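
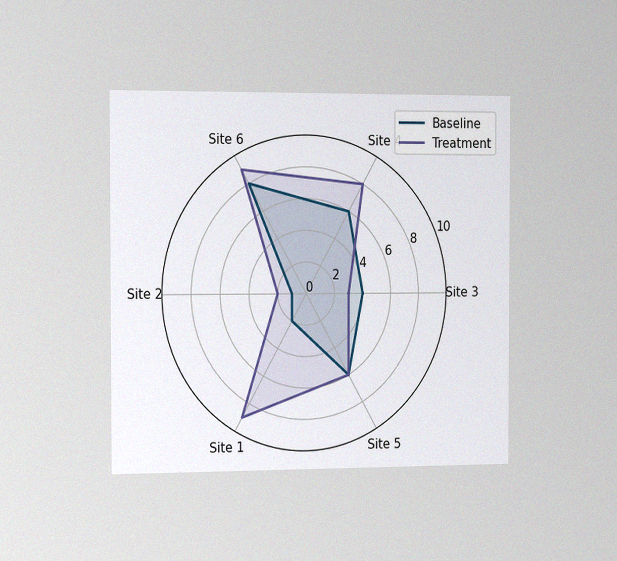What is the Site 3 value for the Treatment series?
The chart is viewed slightly from the left, with some photo noise. On the Site 3 axis, Treatment reaches 3.

3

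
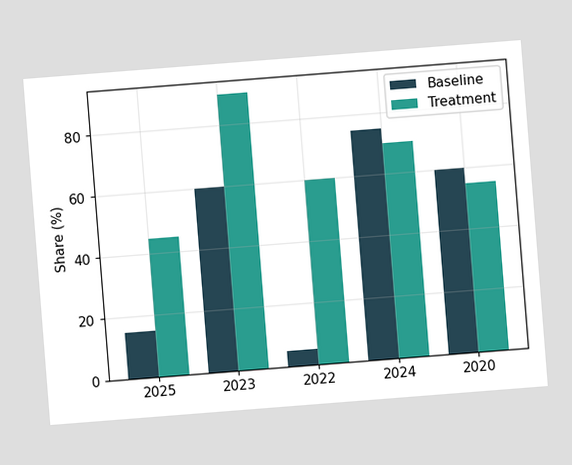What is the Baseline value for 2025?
The chart is tilted about 4° counter-clockwise. The Baseline bar at 2025 reaches 15% on the y-axis.

15%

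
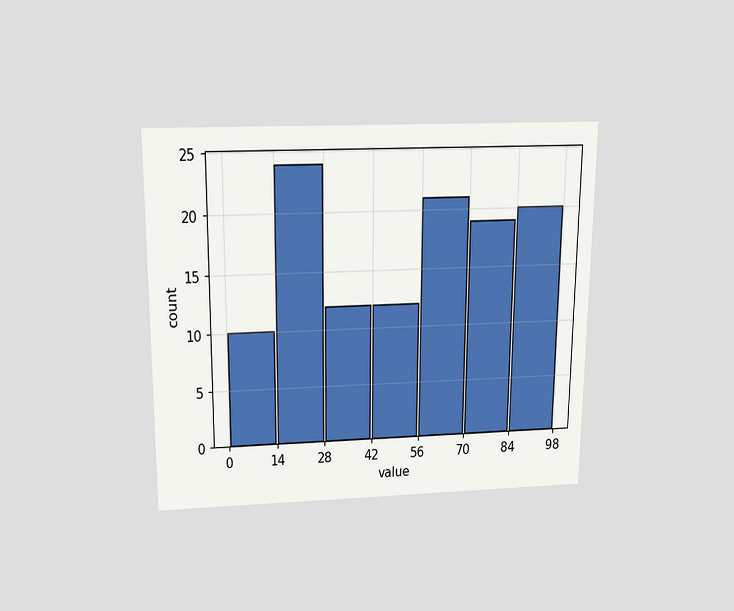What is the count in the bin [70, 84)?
19

The chart is viewed slightly from above. The [70, 84) bin has height 19.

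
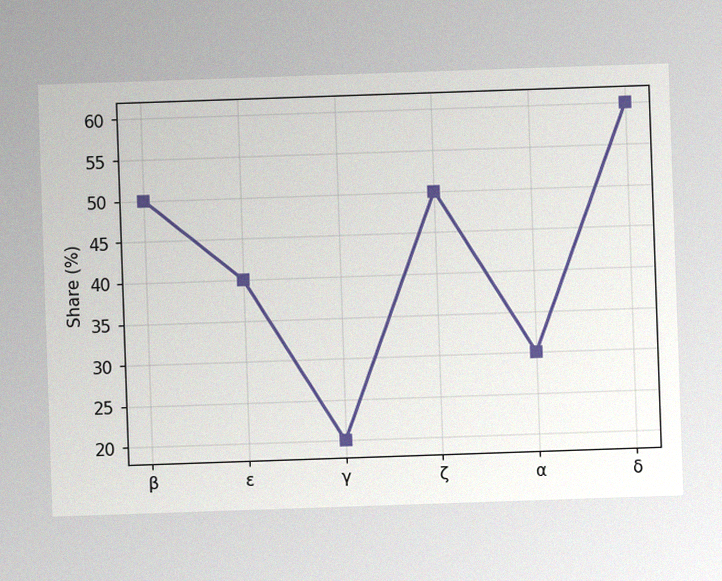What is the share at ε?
40%

The image has some photo noise and uneven lighting. At ε, the line is at 40%.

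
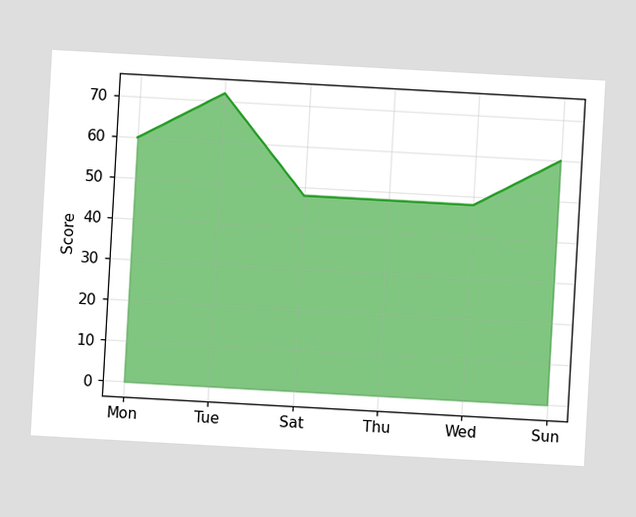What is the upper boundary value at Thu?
The chart is tilted about 3° clockwise. At Thu the upper boundary is at 48.

48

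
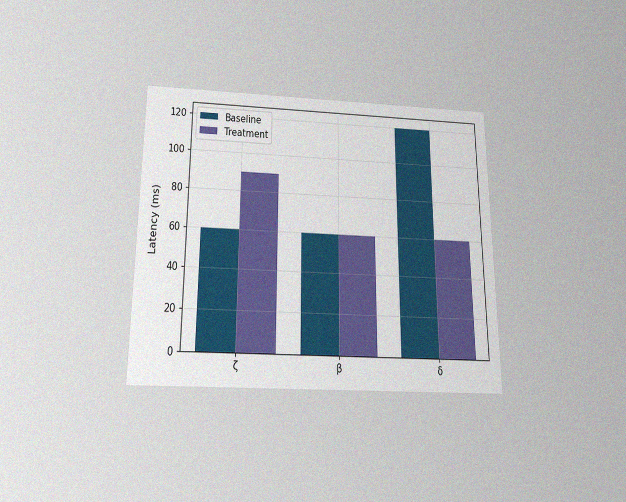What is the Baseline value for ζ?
60ms

The chart is viewed slightly from below, with some photo noise. The Baseline bar at ζ reaches 60ms on the y-axis.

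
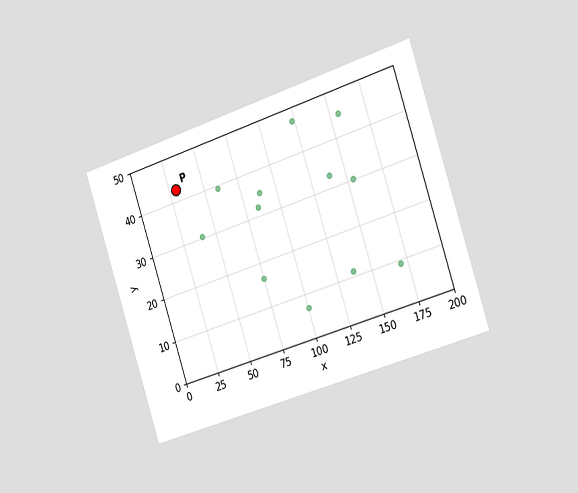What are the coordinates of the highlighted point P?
(30, 42.5)

The chart is tilted about 18° counter-clockwise and viewed slightly from the right. Following the gridlines from P to each axis, P sits at (30, 42.5).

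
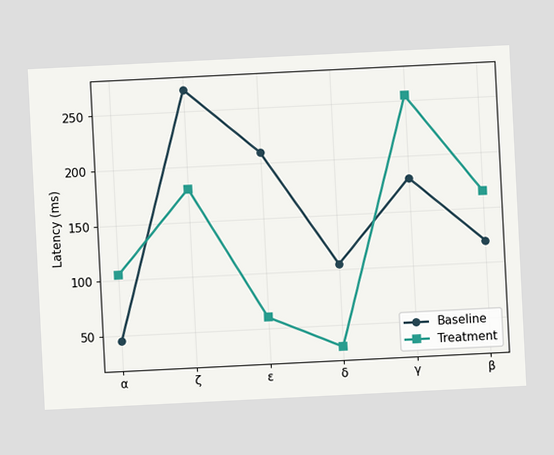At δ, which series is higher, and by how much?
The chart is tilted about 3° counter-clockwise. At δ, Baseline sits above the other line by 75ms.

Baseline, by 75ms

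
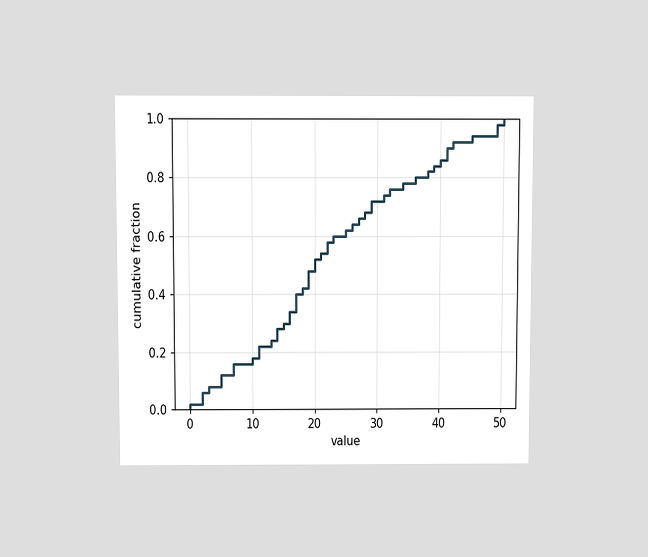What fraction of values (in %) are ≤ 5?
The chart is viewed slightly from above. At x=5 the ECDF step is at 12%.

12%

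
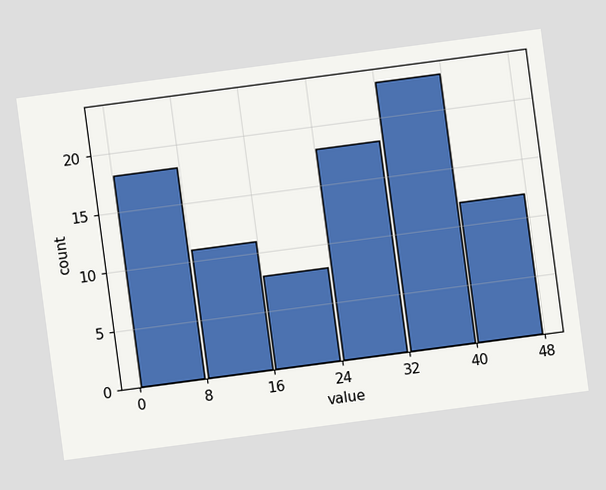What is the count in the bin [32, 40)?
23

The chart is tilted about 8° counter-clockwise. The [32, 40) bin has height 23.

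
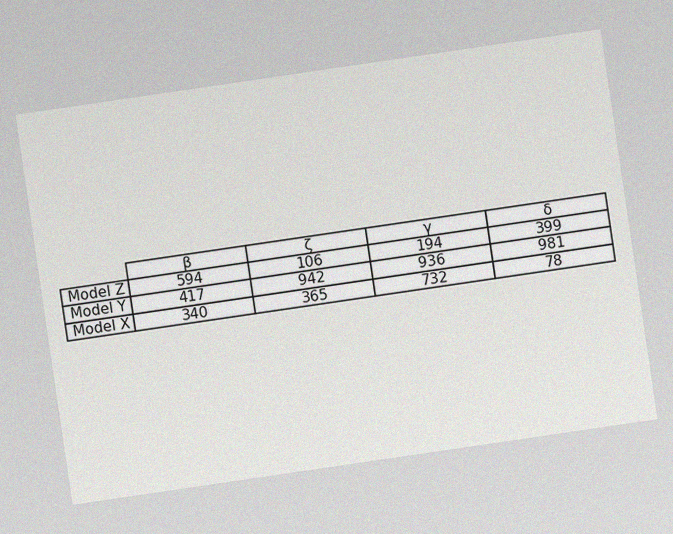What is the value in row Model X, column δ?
The chart is tilted about 8° counter-clockwise, with some photo noise. The (Model X, δ) cell reads 78.

78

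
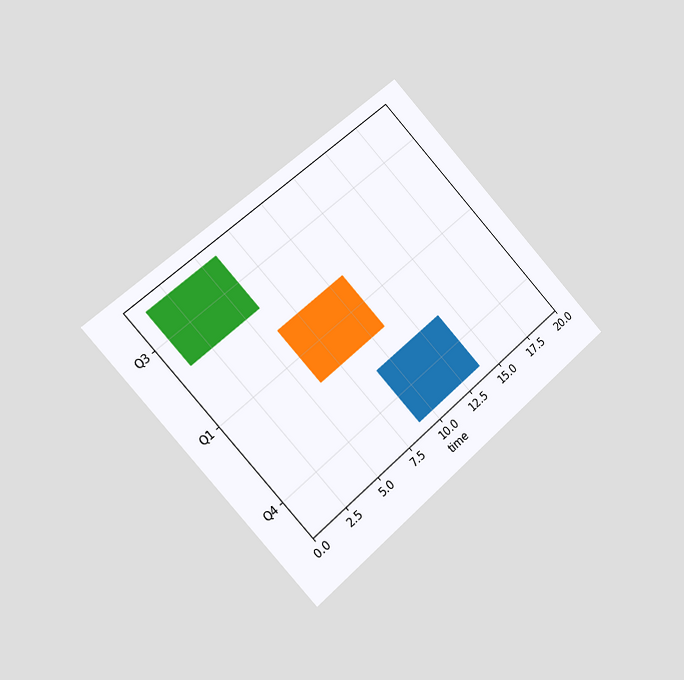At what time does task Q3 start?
1

The chart is tilted about 42° counter-clockwise and viewed slightly from the left. The Q3 bar begins at t=1.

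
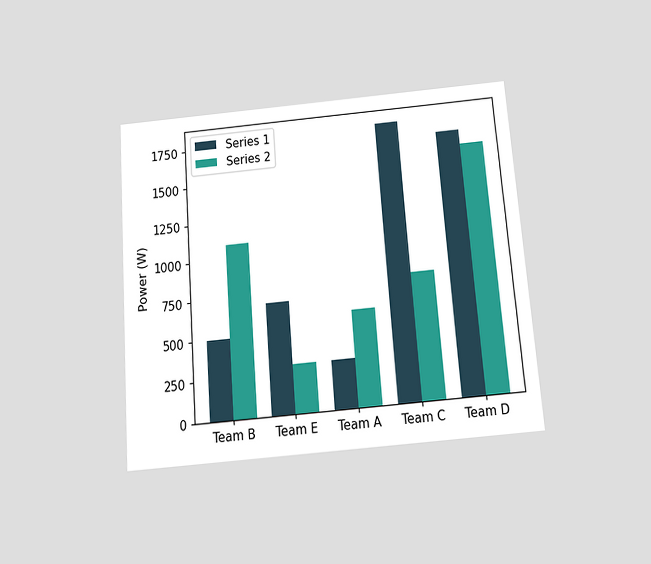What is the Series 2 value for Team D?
The chart is tilted about 4° counter-clockwise and viewed slightly from below. The Series 2 bar at Team D reaches 1600W on the y-axis.

1600W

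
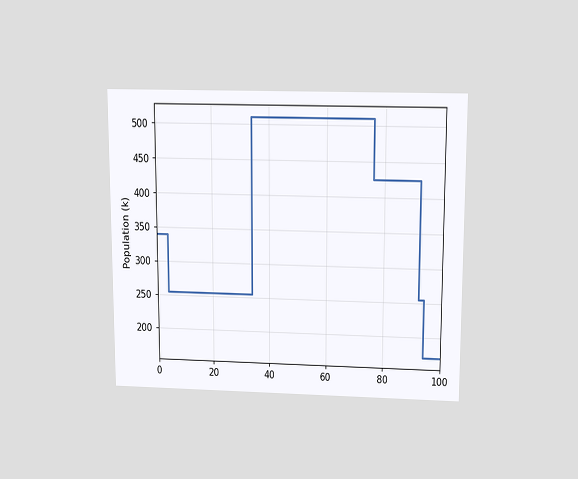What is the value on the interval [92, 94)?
255k

The chart is viewed slightly from above. On [92, 94) the step sits at 255k.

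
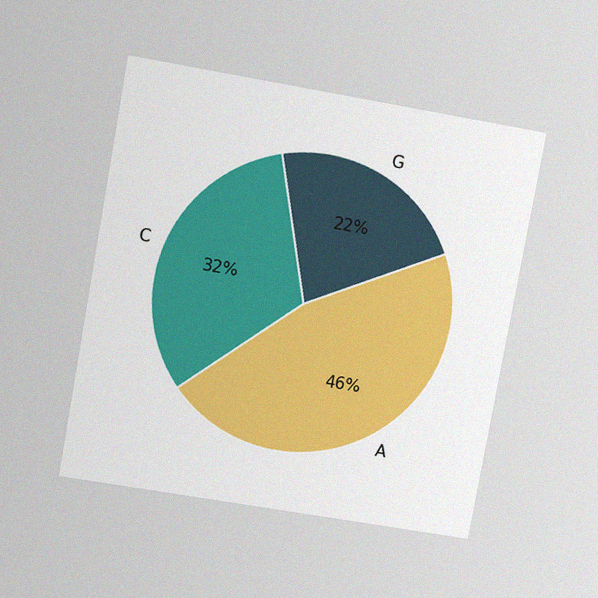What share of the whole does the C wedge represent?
32%

The chart is tilted about 10° clockwise and viewed at a slight angle, with some photo noise. The C slice takes up 32% of the pie.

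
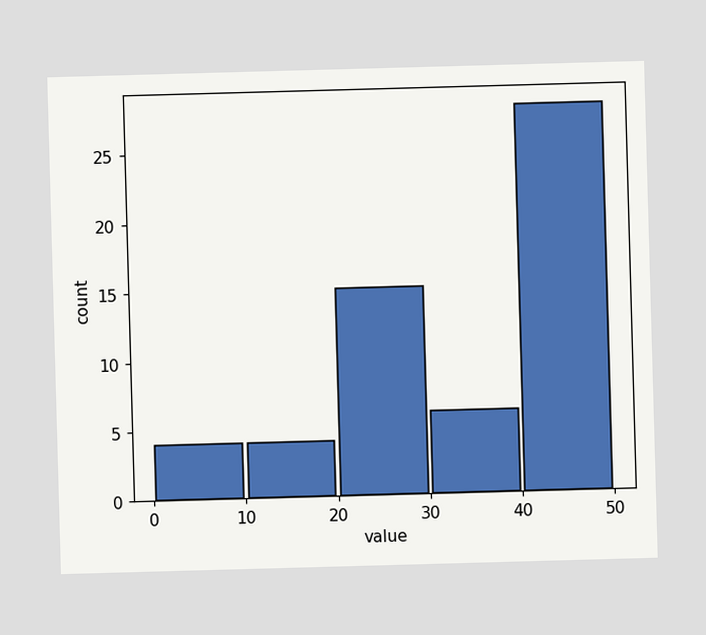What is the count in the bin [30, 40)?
6

The [30, 40) bin has height 6.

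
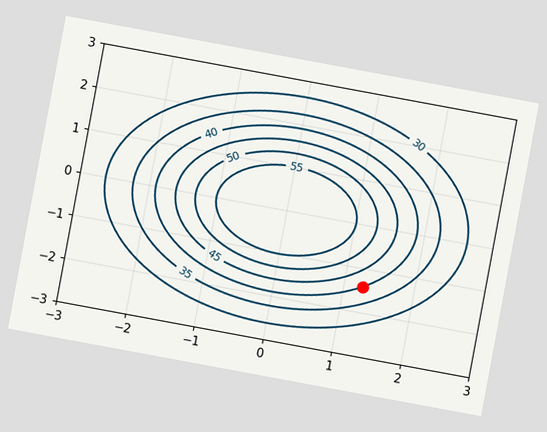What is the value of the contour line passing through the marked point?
The chart is tilted about 11° clockwise. The marked point sits on the contour labelled 40.

40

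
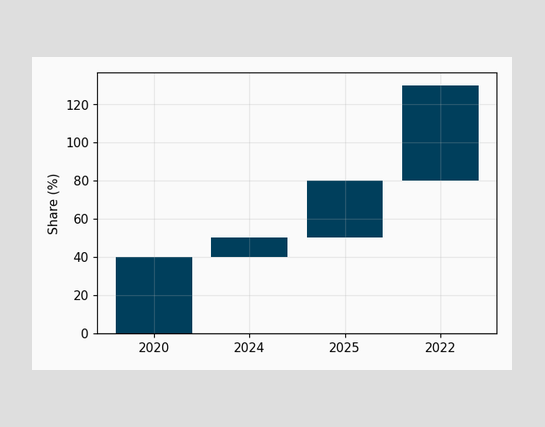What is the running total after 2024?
After 2024 the running total reaches 50%.

50%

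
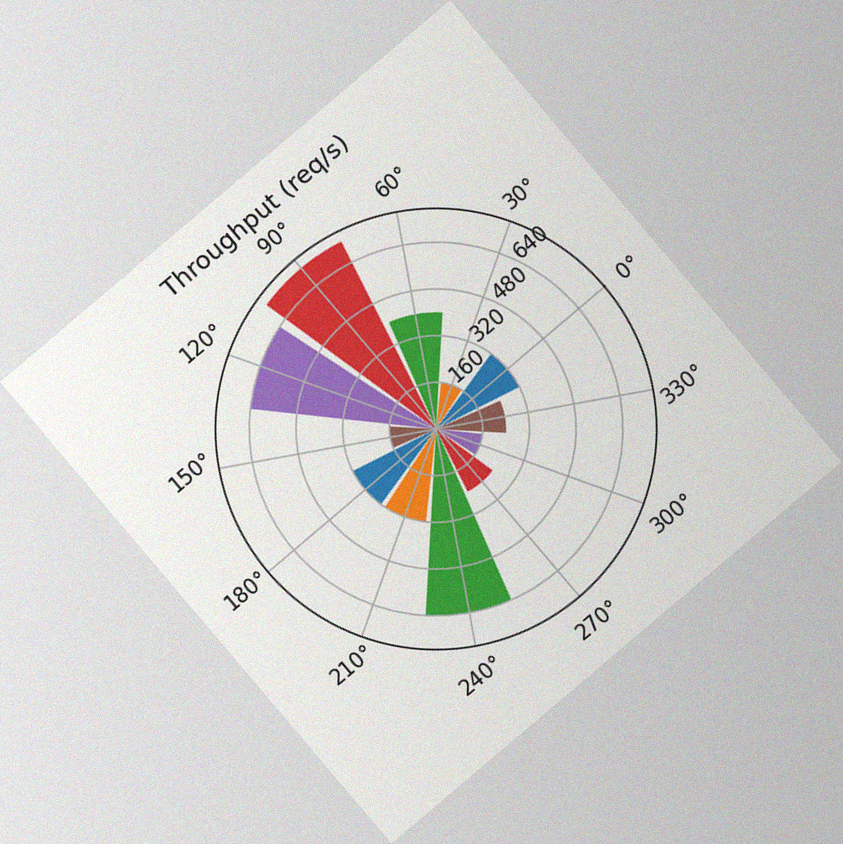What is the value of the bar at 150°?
160req/s

The chart is tilted about 40° counter-clockwise, with some photo noise. The bar at 150° reaches 160req/s on the radial axis.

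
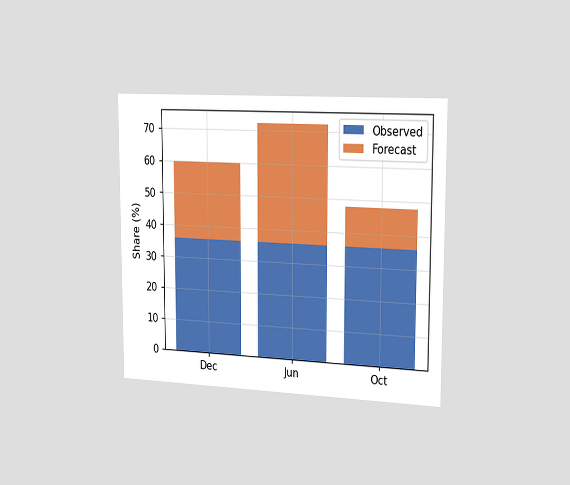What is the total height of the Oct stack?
48%

The chart is viewed slightly from the right. The Oct stack's top reaches 48% on the y-axis.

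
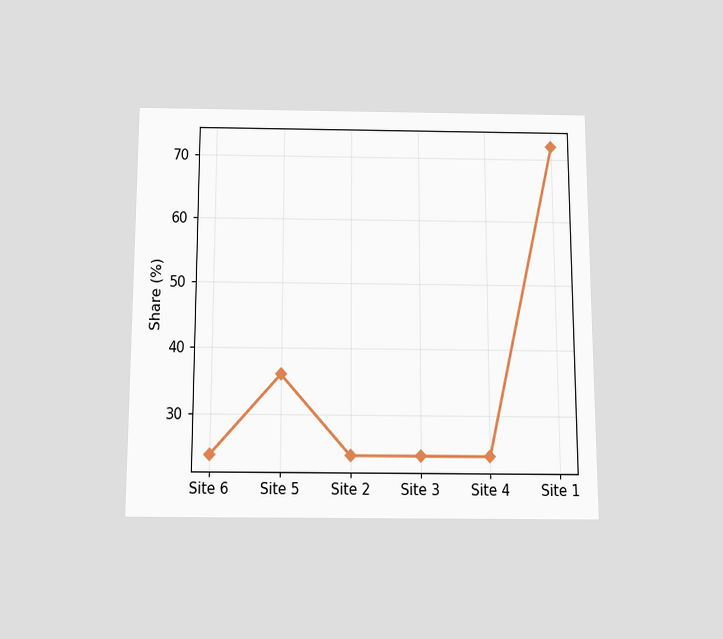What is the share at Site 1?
72%

The chart is viewed slightly from below. At Site 1, the line is at 72%.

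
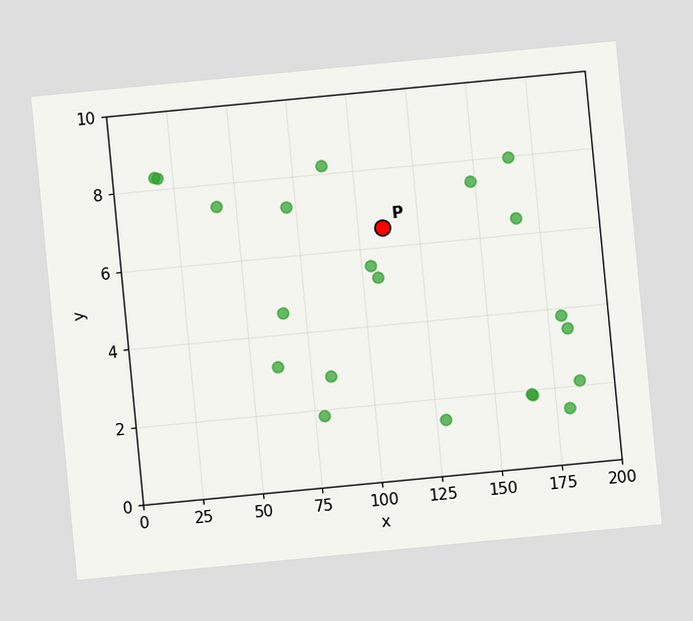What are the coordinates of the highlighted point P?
(110, 6.5)

The chart is tilted about 5° counter-clockwise. Following the gridlines from P to each axis, P sits at (110, 6.5).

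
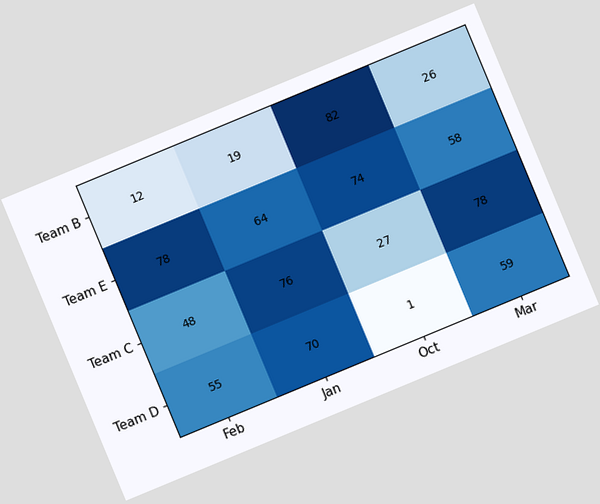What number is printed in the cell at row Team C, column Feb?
48

The chart is tilted about 23° counter-clockwise. The (Team C, Feb) cell reads 48.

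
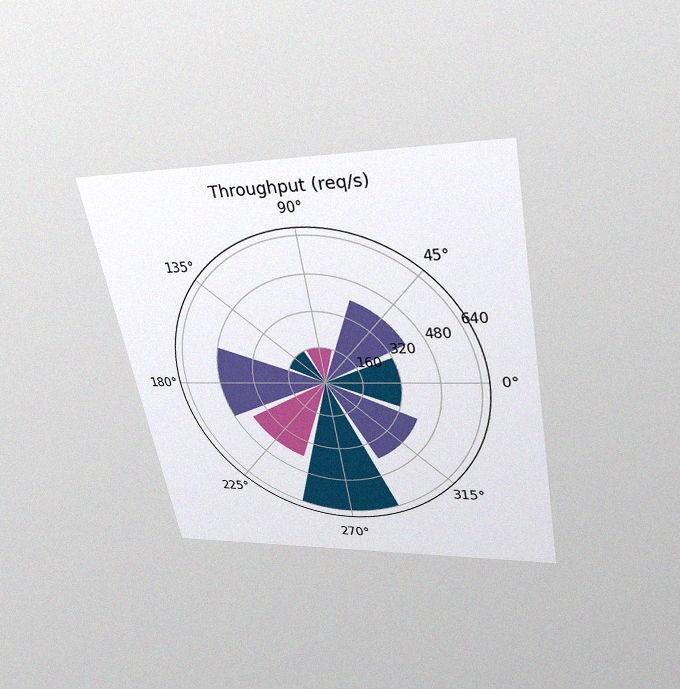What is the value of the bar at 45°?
The chart is tilted about 11° counter-clockwise and viewed slightly from above, with some photo noise. The bar at 45° reaches 400req/s on the radial axis.

400req/s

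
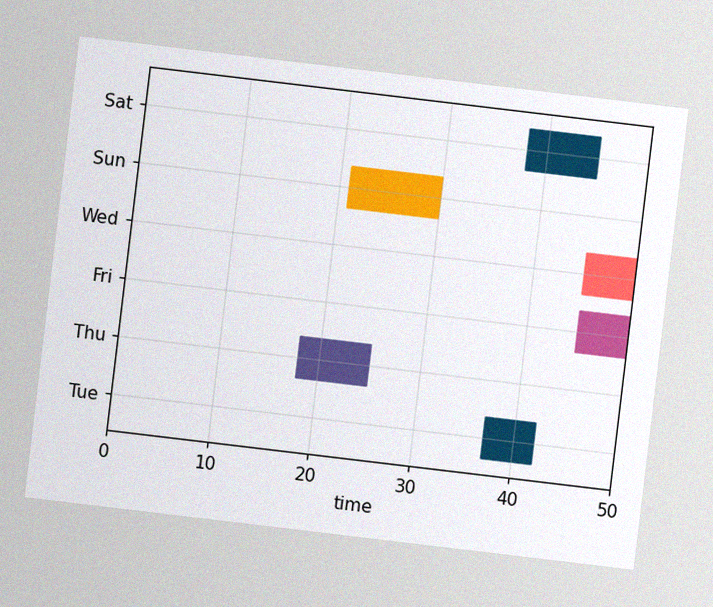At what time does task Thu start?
The chart is tilted about 7° clockwise, with some photo noise. The Thu bar begins at t=18.

18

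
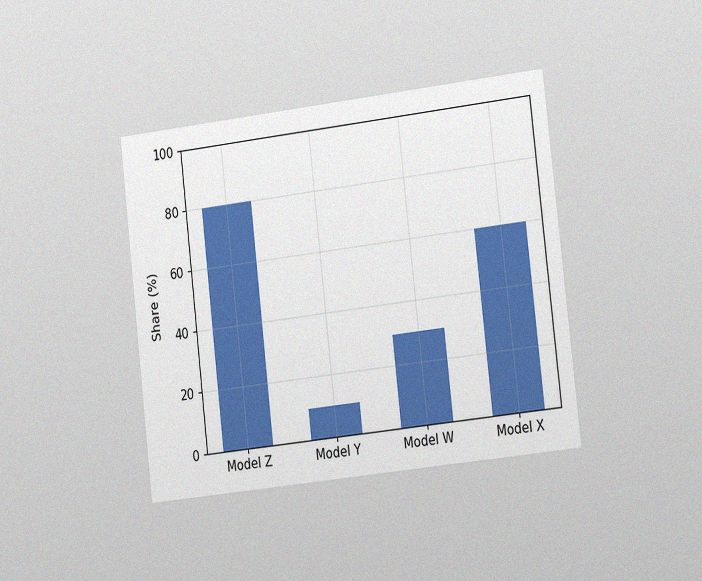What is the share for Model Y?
10%

The chart is tilted about 7° counter-clockwise and viewed slightly from the right, with some photo noise. Reading along the chart's y-axis, the Model Y bar reaches 10%.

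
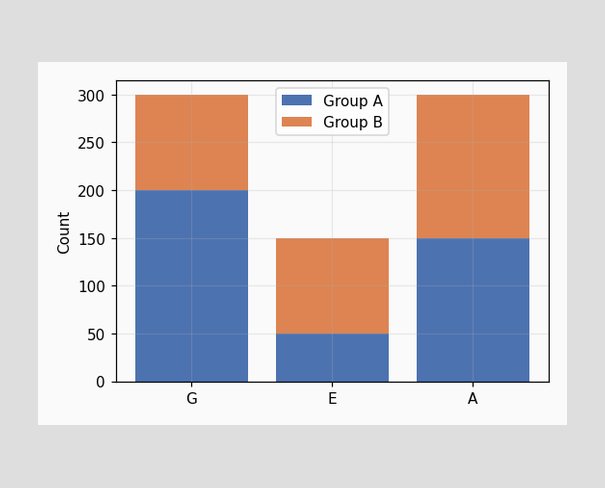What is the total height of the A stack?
300

The A stack's top reaches 300 on the y-axis.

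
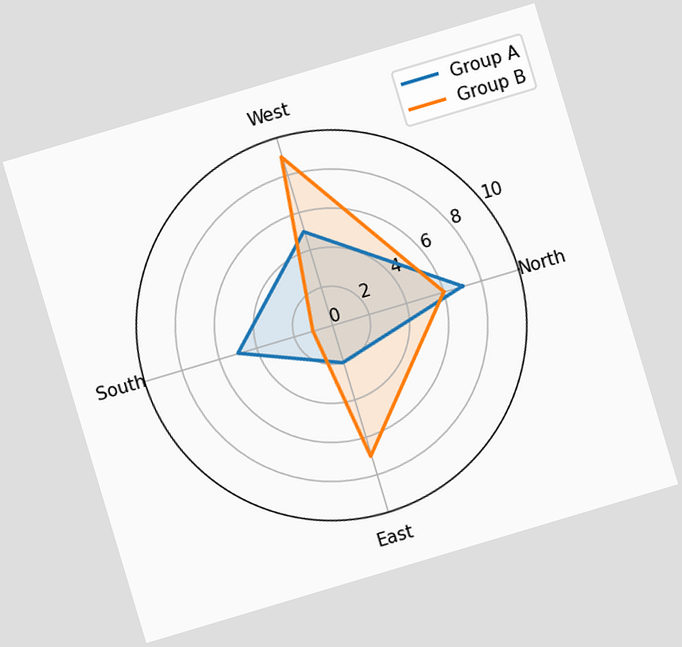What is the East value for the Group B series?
The chart is tilted about 17° counter-clockwise. On the East axis, Group B reaches 7.

7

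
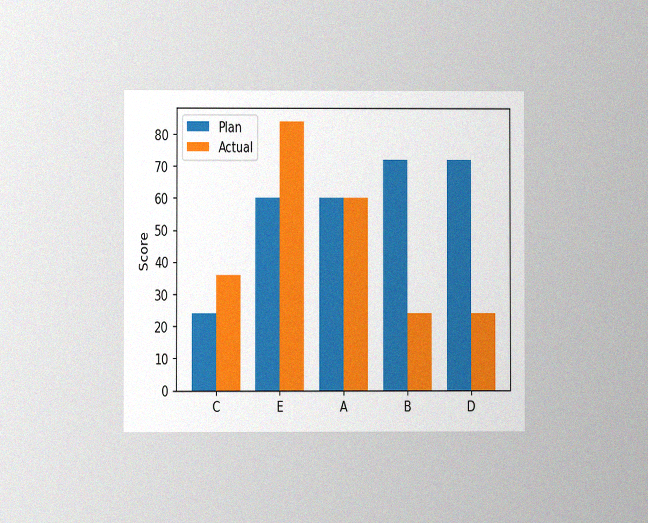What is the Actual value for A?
The chart is viewed at a slight angle, with some photo noise. The Actual bar at A reaches 60 on the y-axis.

60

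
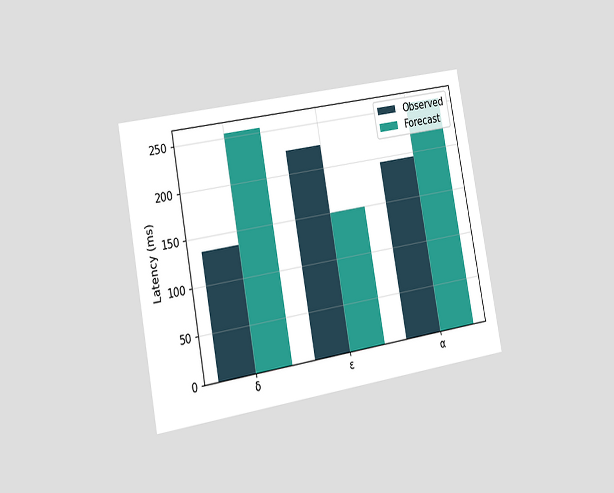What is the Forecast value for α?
The chart is tilted about 10° counter-clockwise and viewed slightly from the left. The Forecast bar at α reaches 255ms on the y-axis.

255ms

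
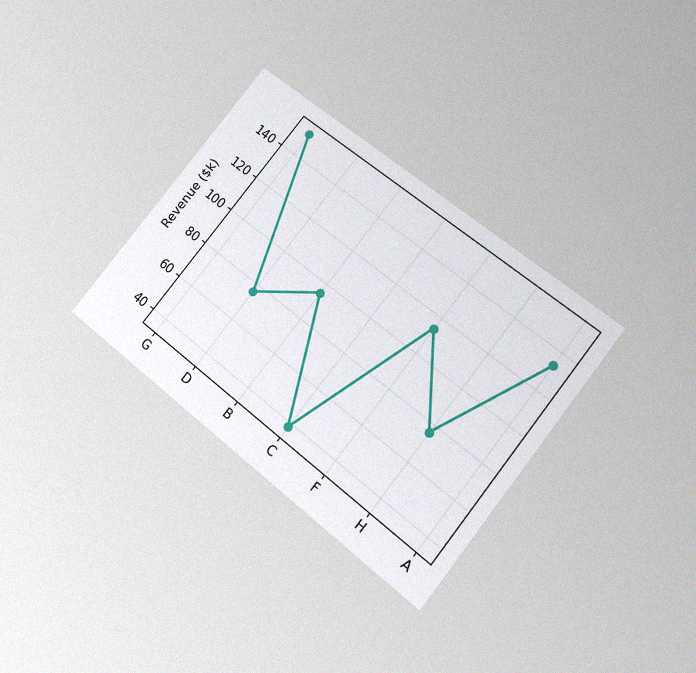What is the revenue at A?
The chart is tilted about 38° clockwise and viewed at a slight angle, with some photo noise. At A, the line is at $133k.

$133k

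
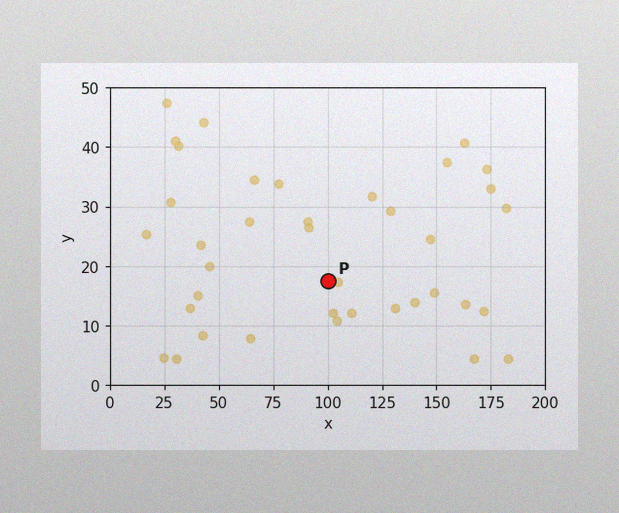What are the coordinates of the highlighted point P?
(100, 17.5)

The image has some photo noise and uneven lighting. Following the gridlines from P to each axis, P sits at (100, 17.5).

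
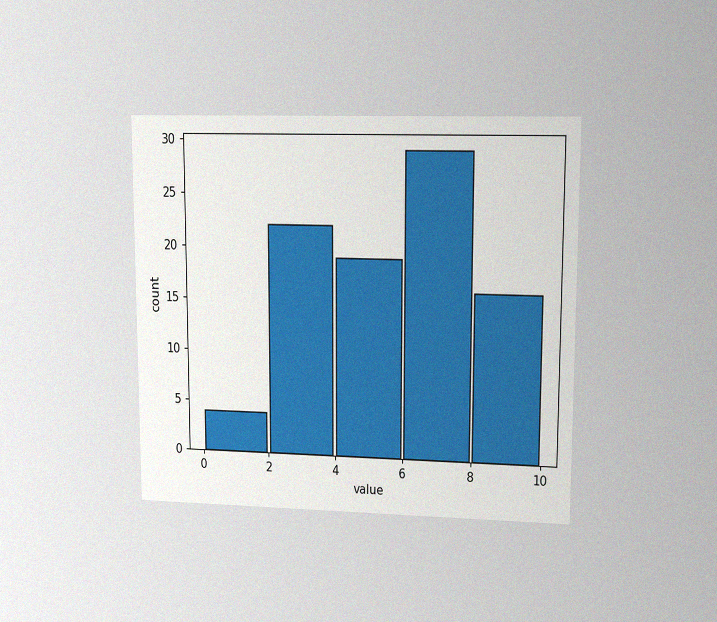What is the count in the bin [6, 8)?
The chart is viewed at a slight angle, with some photo noise. The [6, 8) bin has height 29.

29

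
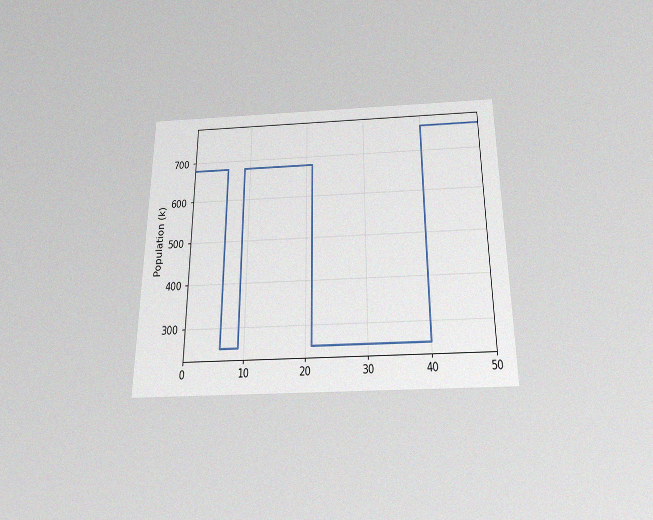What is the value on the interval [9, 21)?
680k

The chart is viewed slightly from below, with some photo noise. On [9, 21) the step sits at 680k.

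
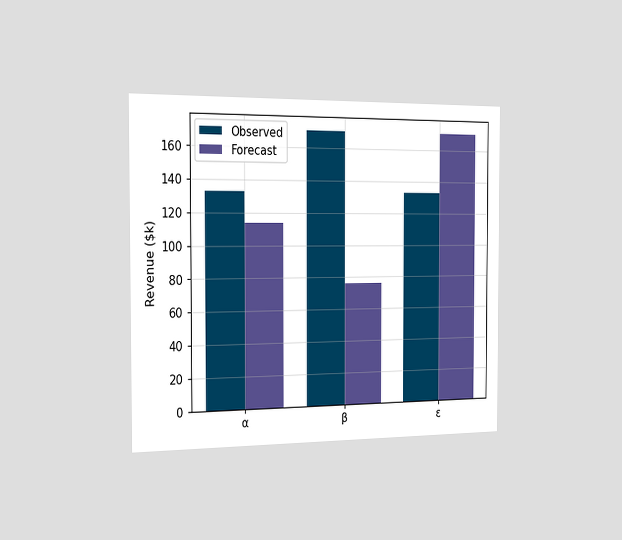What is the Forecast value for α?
The chart is viewed slightly from the left. The Forecast bar at α reaches $114k on the y-axis.

$114k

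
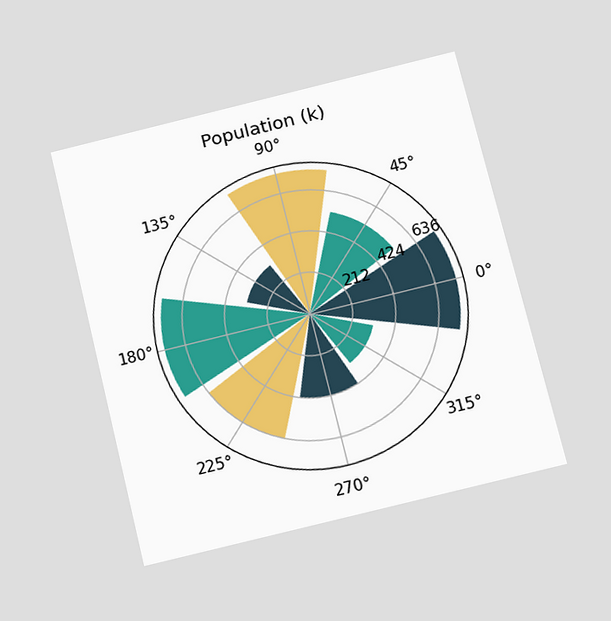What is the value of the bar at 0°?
742k

The chart is tilted about 14° counter-clockwise and viewed slightly from below. The bar at 0° reaches 742k on the radial axis.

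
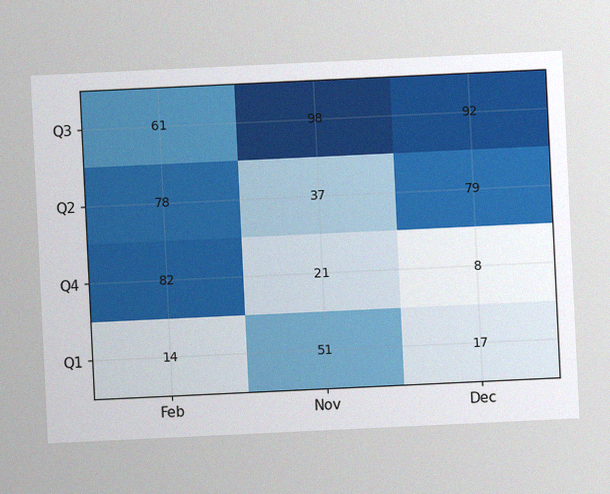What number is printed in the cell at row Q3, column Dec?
The chart is tilted about 3° counter-clockwise, with some photo noise. The (Q3, Dec) cell reads 92.

92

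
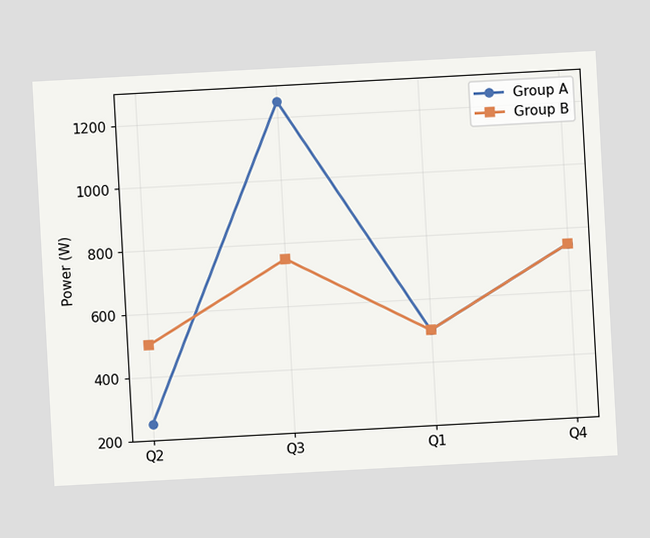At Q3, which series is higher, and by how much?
Group A, by 500W

The chart is tilted about 3° counter-clockwise. At Q3, Group A sits above the other line by 500W.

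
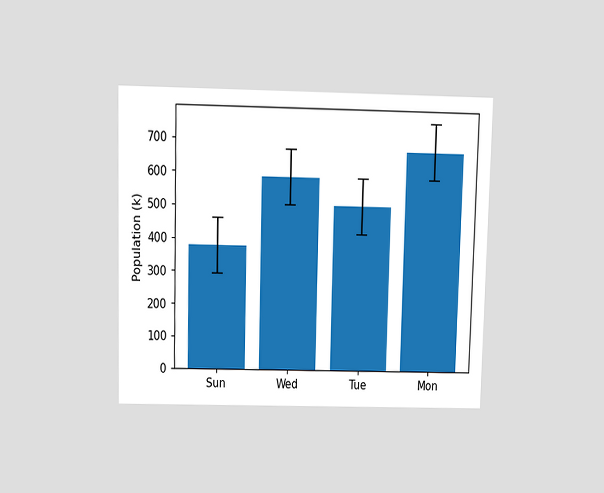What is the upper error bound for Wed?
The chart is viewed slightly from above. The Wed bar's upper whisker reaches 672k.

672k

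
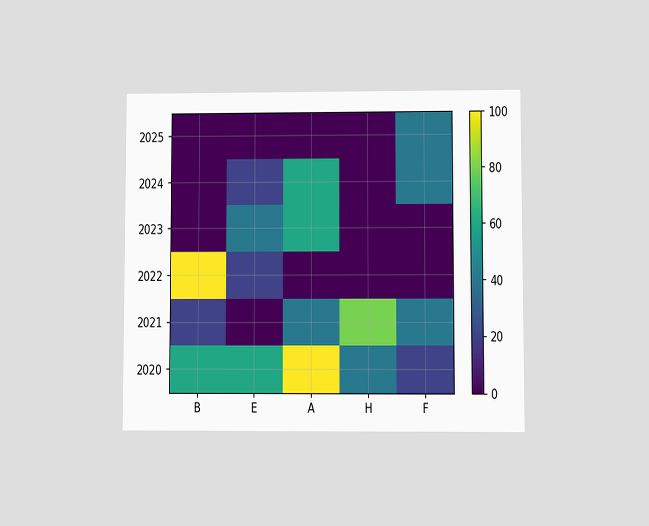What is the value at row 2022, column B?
The chart is viewed at a slight angle. Matching cell (2022, B) against the colorbar gives 100.

100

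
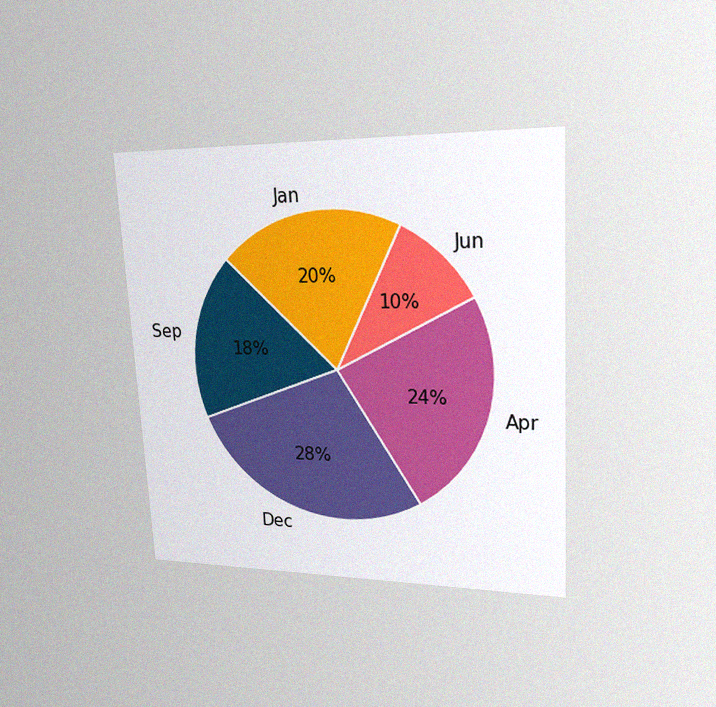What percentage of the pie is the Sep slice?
18%

The chart is tilted about 3° counter-clockwise and viewed slightly from the right, with some photo noise. The Sep slice takes up 18% of the pie.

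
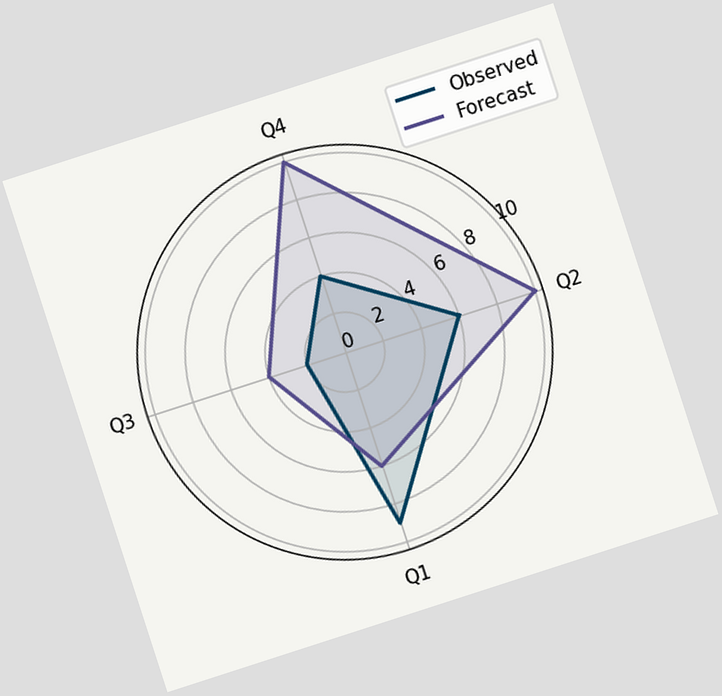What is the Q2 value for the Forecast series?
10

The chart is tilted about 18° counter-clockwise. On the Q2 axis, Forecast reaches 10.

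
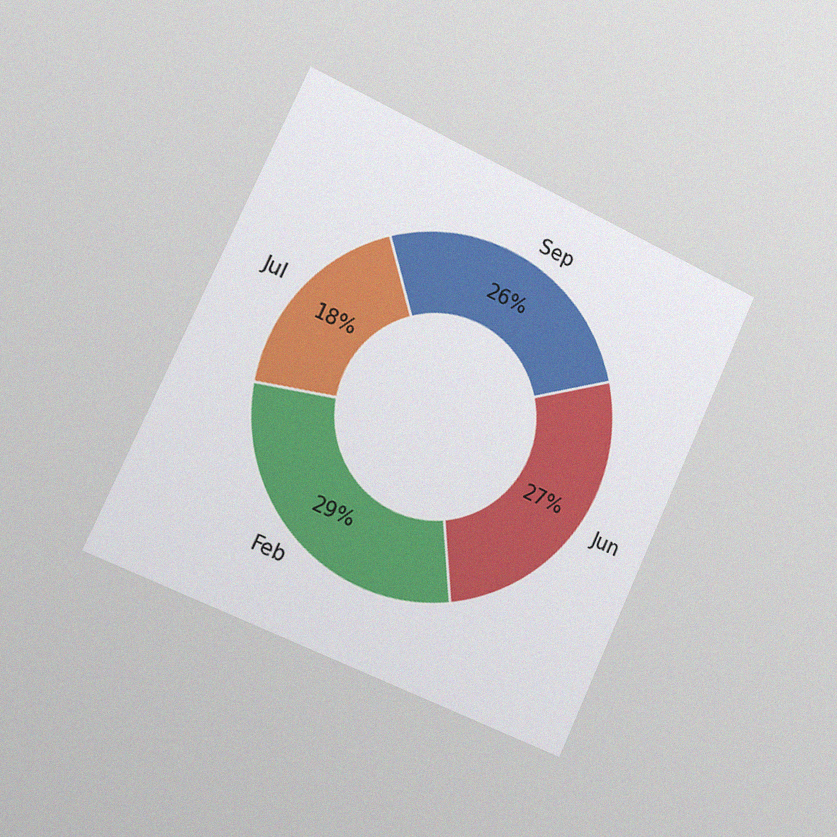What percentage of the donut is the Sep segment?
The chart is tilted about 25° clockwise and viewed slightly from the left, with some photo noise. The Sep segment takes up 26% of the ring.

26%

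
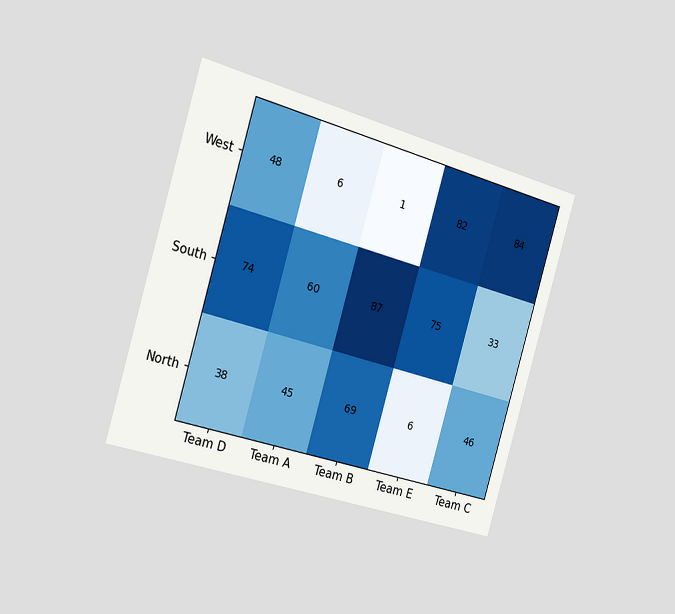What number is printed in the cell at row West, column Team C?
The chart is tilted about 16° clockwise and viewed slightly from the left. The (West, Team C) cell reads 84.

84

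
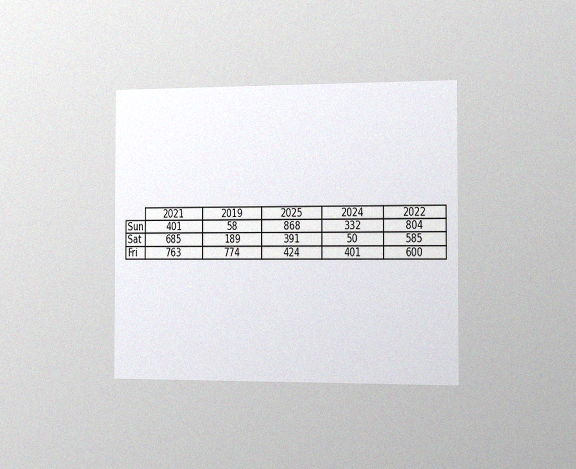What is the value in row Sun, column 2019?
The chart is viewed slightly from the right, with some photo noise. The (Sun, 2019) cell reads 58.

58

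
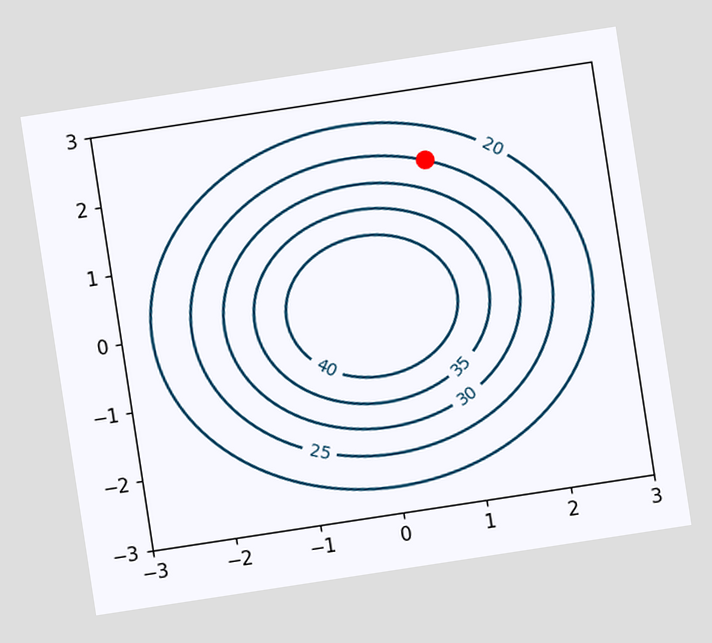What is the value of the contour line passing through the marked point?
The chart is tilted about 9° counter-clockwise. The marked point sits on the contour labelled 25.

25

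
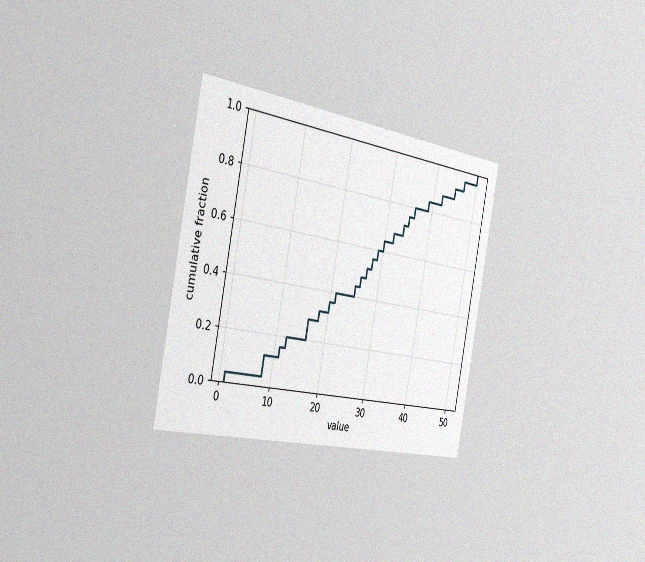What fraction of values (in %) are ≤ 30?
64%

The chart is tilted about 11° clockwise and viewed slightly from the left, with some photo noise. At x=30 the ECDF step is at 64%.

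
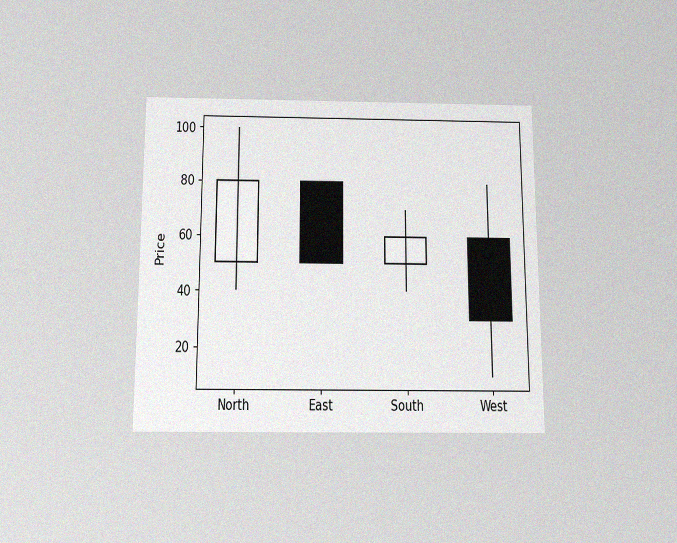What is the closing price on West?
30

The chart is viewed slightly from below, with some photo noise. The West candle closes at 30.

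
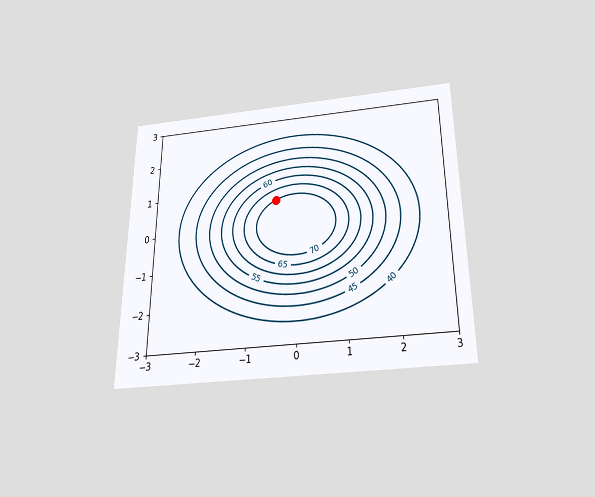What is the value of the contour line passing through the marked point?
70

The chart is viewed slightly from below. The marked point sits on the contour labelled 70.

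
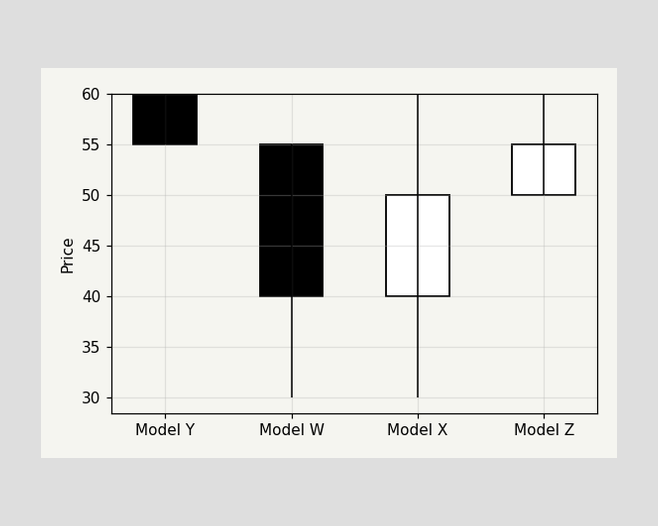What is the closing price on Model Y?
55

The Model Y candle closes at 55.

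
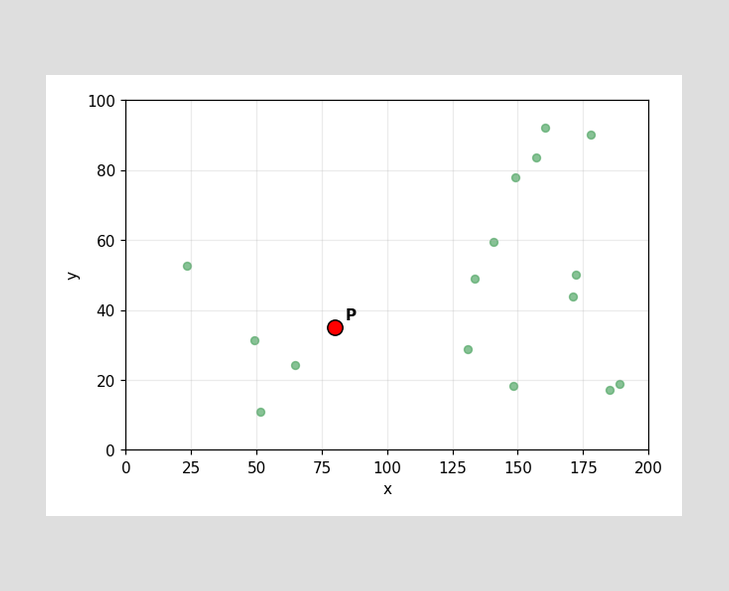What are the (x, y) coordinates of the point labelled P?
(80, 35)

Following the gridlines from P to each axis, P sits at (80, 35).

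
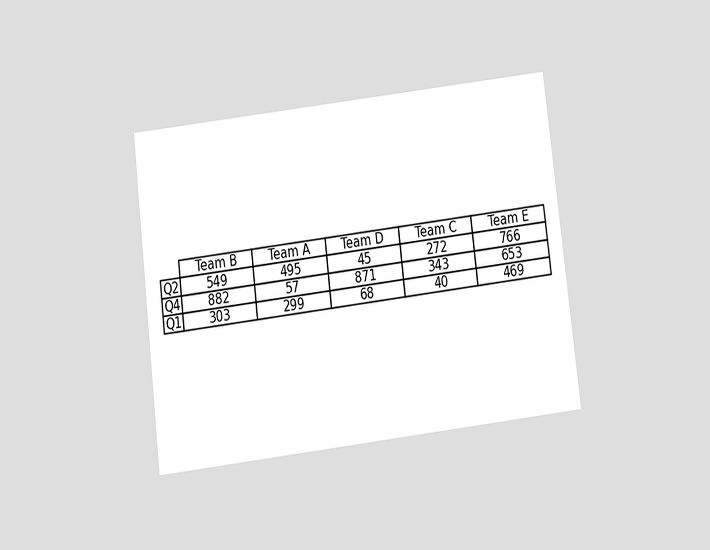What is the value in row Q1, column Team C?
40

The chart is tilted about 7° counter-clockwise and viewed slightly from below. The (Q1, Team C) cell reads 40.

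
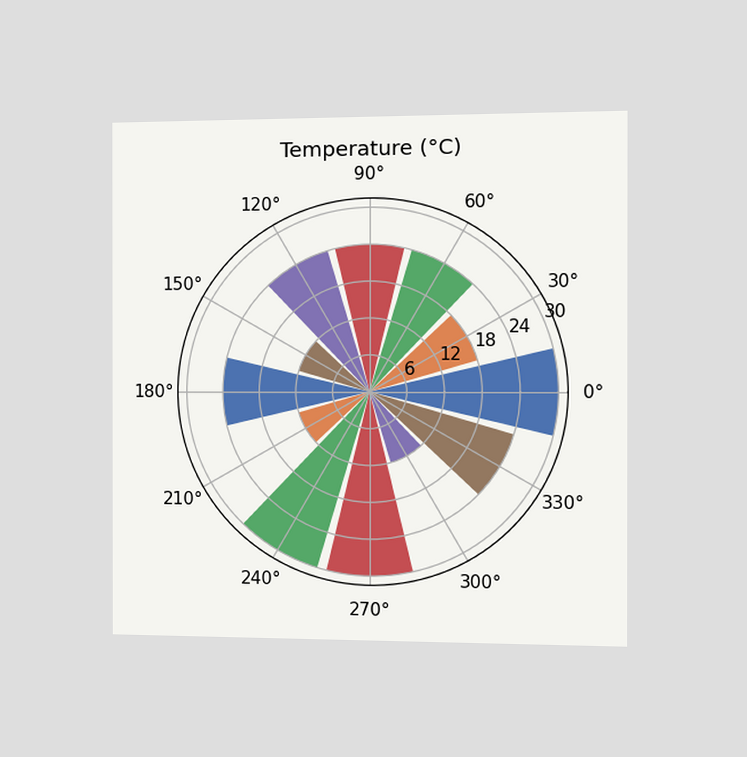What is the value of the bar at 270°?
30°C

The chart is viewed slightly from the right. The bar at 270° reaches 30°C on the radial axis.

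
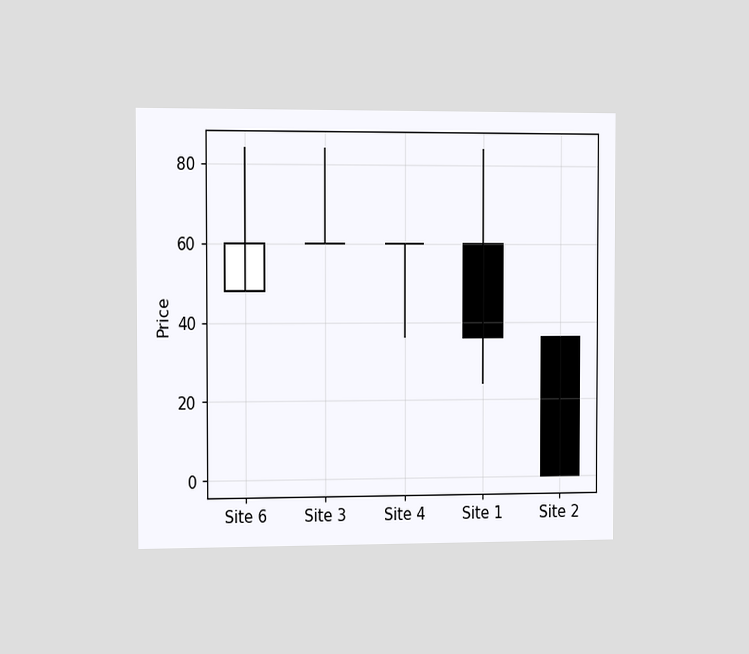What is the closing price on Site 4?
The chart is viewed slightly from the left. The Site 4 candle closes at 60.

60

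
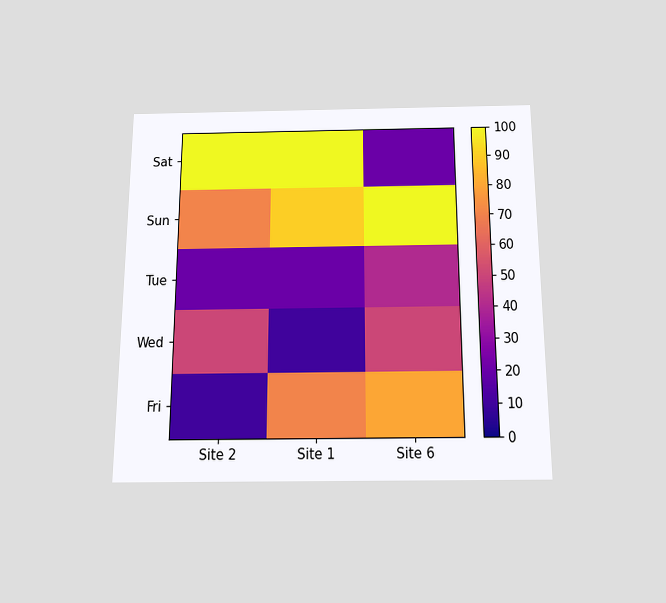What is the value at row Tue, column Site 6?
The chart is viewed slightly from below. Matching cell (Tue, Site 6) against the colorbar gives 40.

40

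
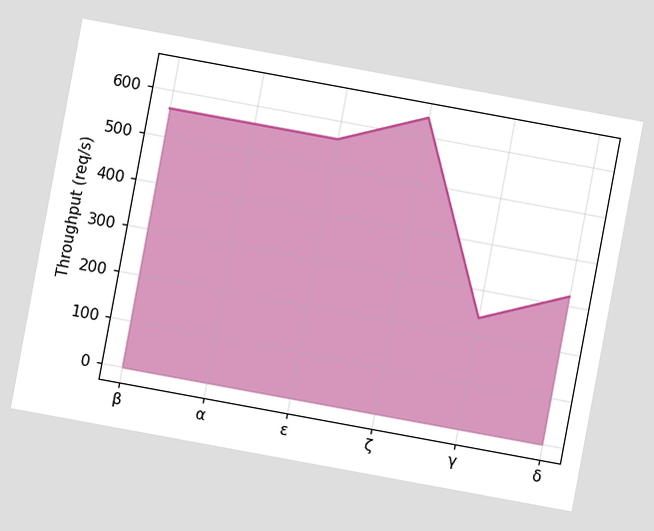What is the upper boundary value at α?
The chart is tilted about 10° clockwise. At α the upper boundary is at 560req/s.

560req/s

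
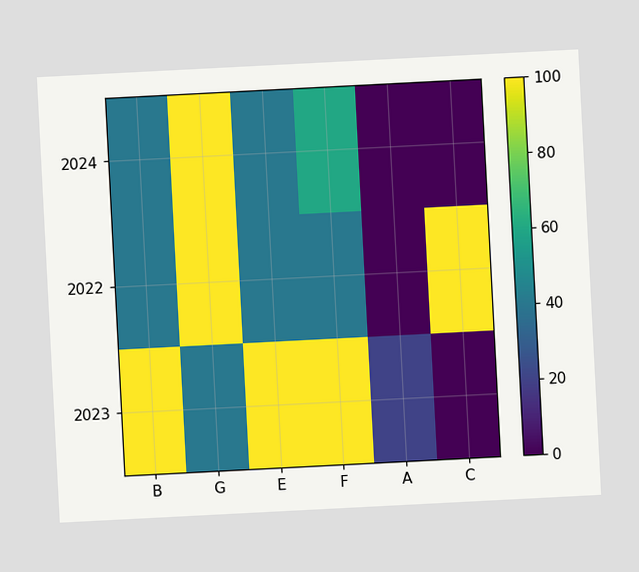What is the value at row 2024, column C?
0

The chart is tilted about 3° counter-clockwise. Matching cell (2024, C) against the colorbar gives 0.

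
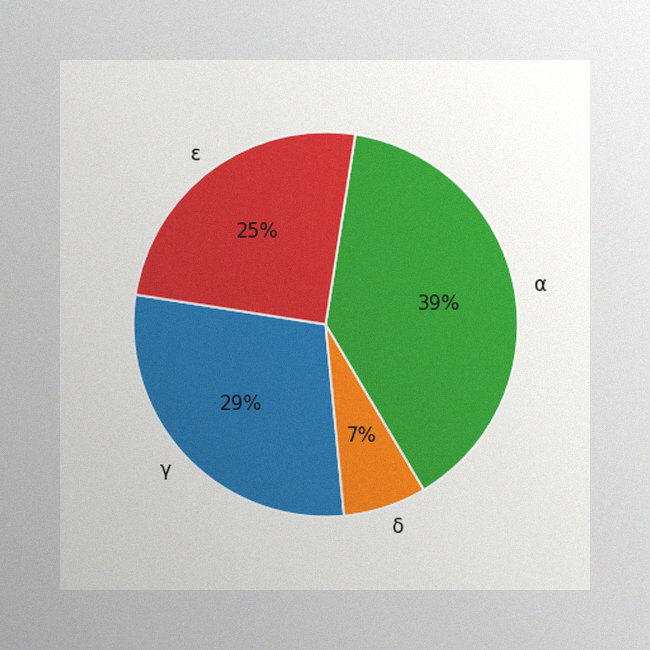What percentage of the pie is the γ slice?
29%

The image has some photo noise and uneven lighting. The γ slice takes up 29% of the pie.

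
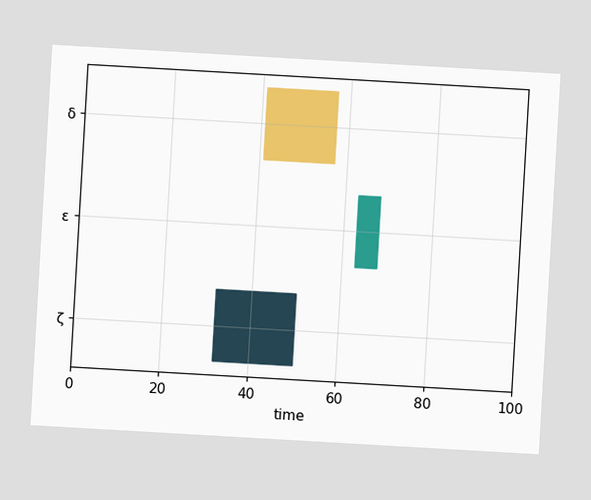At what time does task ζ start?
32

The chart is tilted about 3° clockwise. The ζ bar begins at t=32.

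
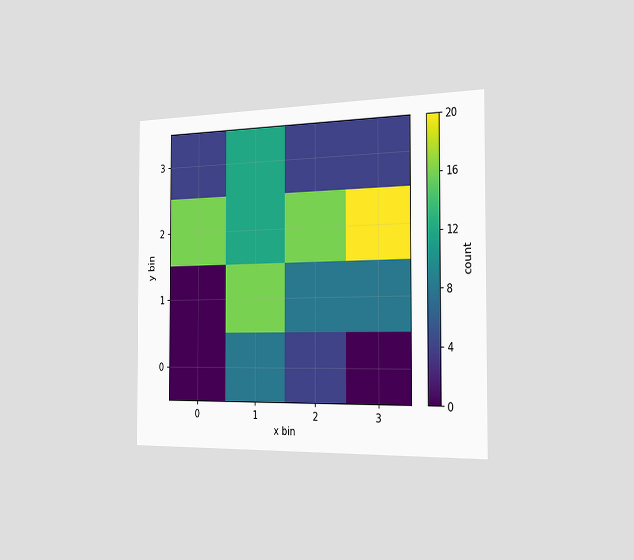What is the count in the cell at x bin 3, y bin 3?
4

The chart is viewed slightly from the right. Matching the cell (3, 3) against the colorbar gives 4.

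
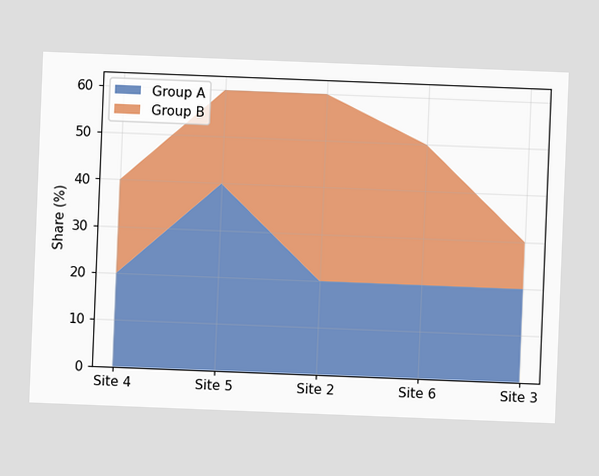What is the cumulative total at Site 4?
40%

The chart is tilted about 2° clockwise. The stacked total at Site 4 reaches 40%.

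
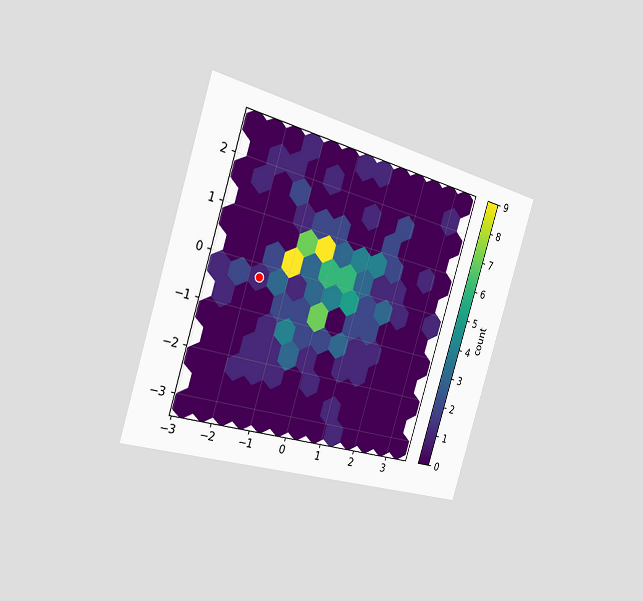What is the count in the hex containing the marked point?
1

The chart is tilted about 17° clockwise and viewed slightly from the left. The marked hex reads 1 on the colorbar.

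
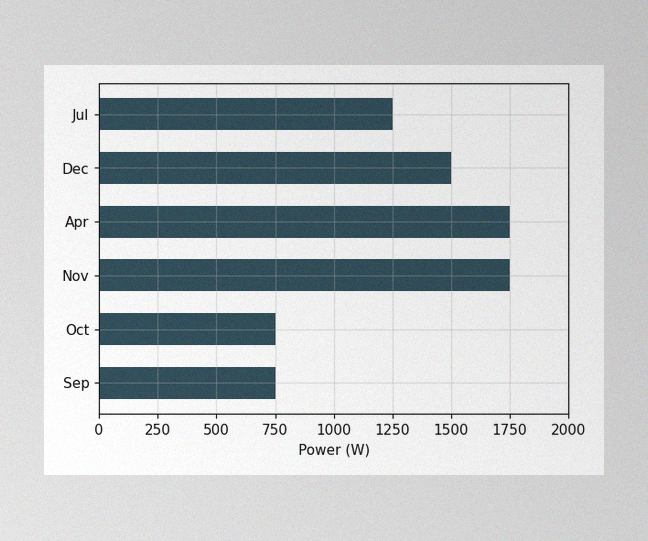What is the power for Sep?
750W

The image has some photo noise and uneven lighting. Reading along the chart's x-axis, the Sep bar reaches 750W.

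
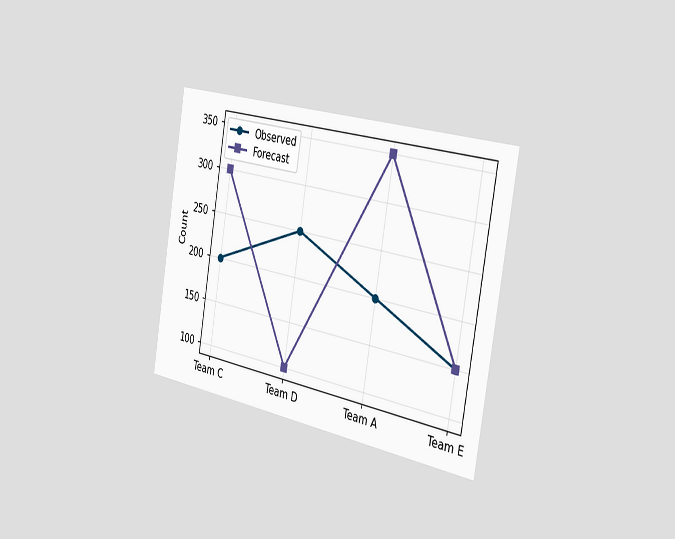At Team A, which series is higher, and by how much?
The chart is tilted about 10° clockwise and viewed slightly from the right. At Team A, Forecast sits above the other line by 150.

Forecast, by 150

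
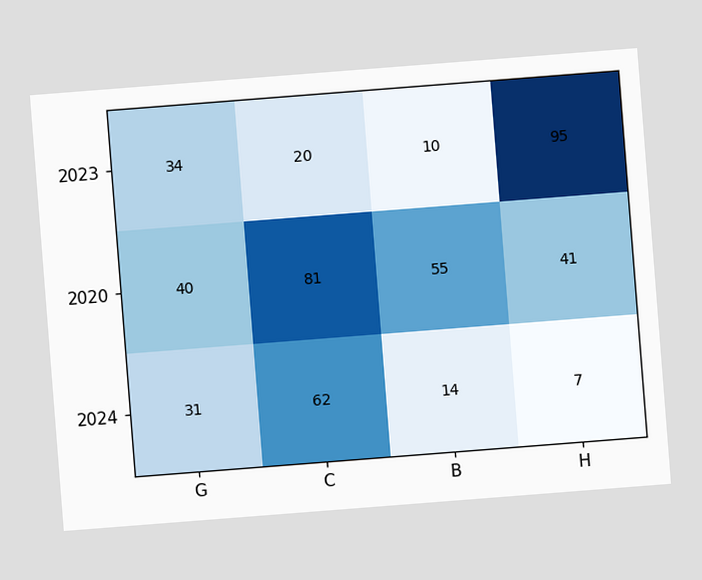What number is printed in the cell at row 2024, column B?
14

The chart is tilted about 4° counter-clockwise. The (2024, B) cell reads 14.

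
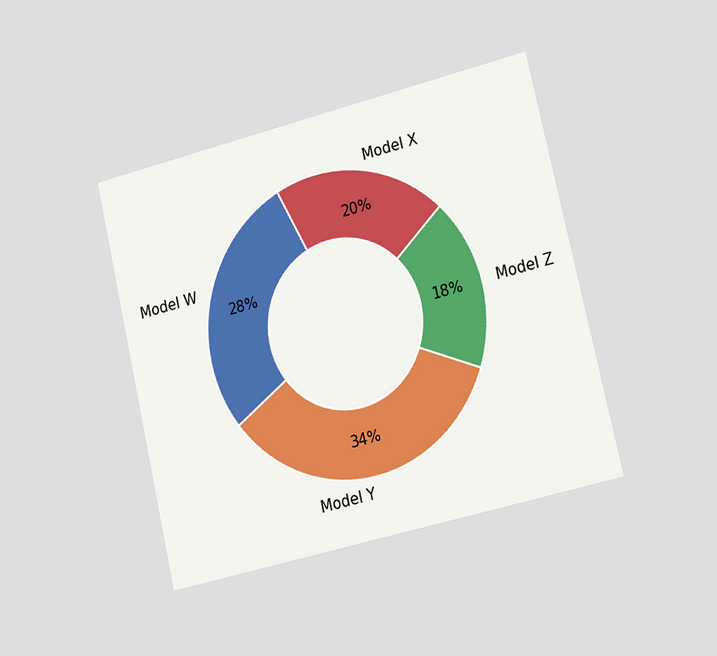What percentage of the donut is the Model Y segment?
34%

The chart is tilted about 13° counter-clockwise and viewed slightly from the right. The Model Y segment takes up 34% of the ring.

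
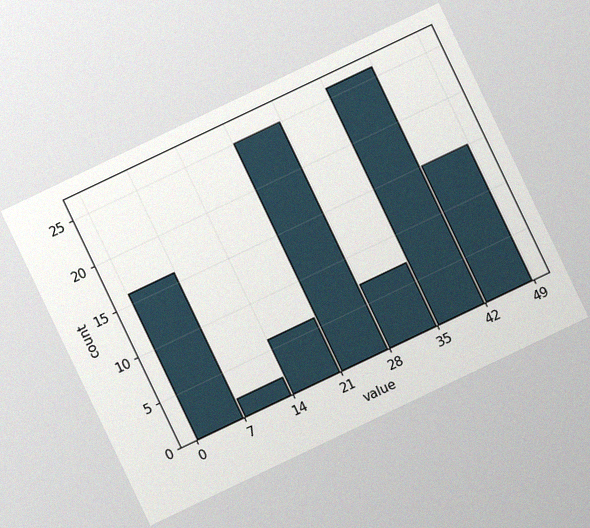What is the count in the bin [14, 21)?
6

The chart is tilted about 25° counter-clockwise, with some photo noise. The [14, 21) bin has height 6.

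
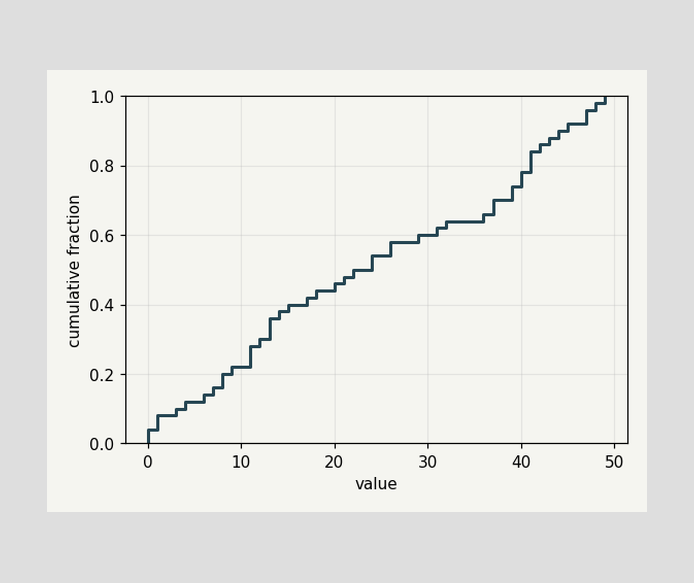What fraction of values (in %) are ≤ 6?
14%

At x=6 the ECDF step is at 14%.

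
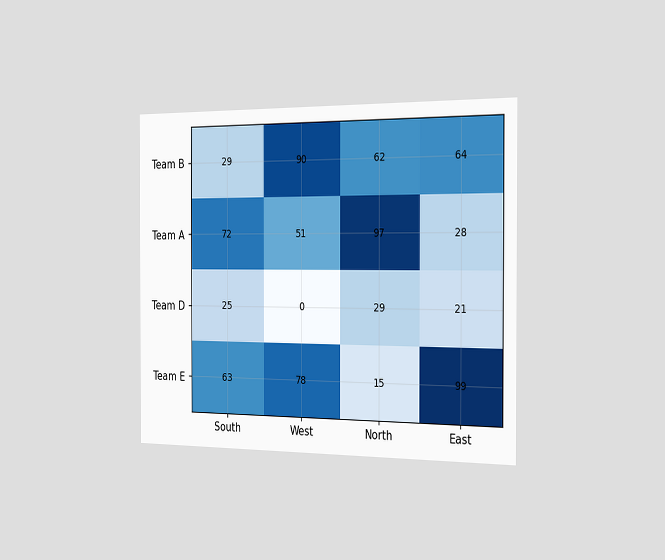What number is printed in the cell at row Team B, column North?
62

The chart is viewed slightly from the right. The (Team B, North) cell reads 62.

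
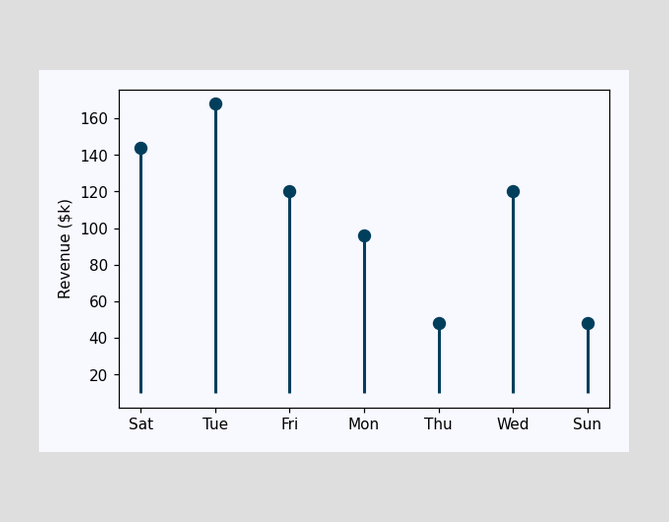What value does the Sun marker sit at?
The Sun marker sits at $48k.

$48k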